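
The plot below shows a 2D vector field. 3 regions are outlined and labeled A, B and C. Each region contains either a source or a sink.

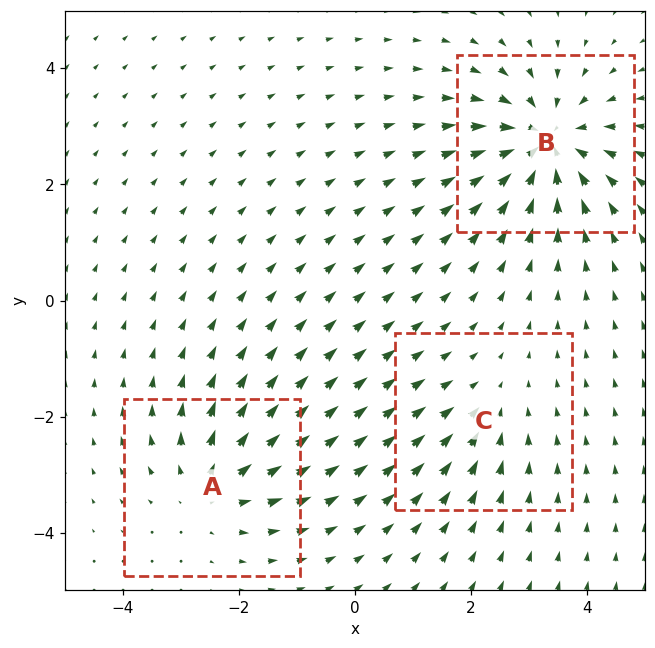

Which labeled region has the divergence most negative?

Divergence at each region's feature centre — A: about +3, B: about -5, C: about -2. Region B is most negative.

B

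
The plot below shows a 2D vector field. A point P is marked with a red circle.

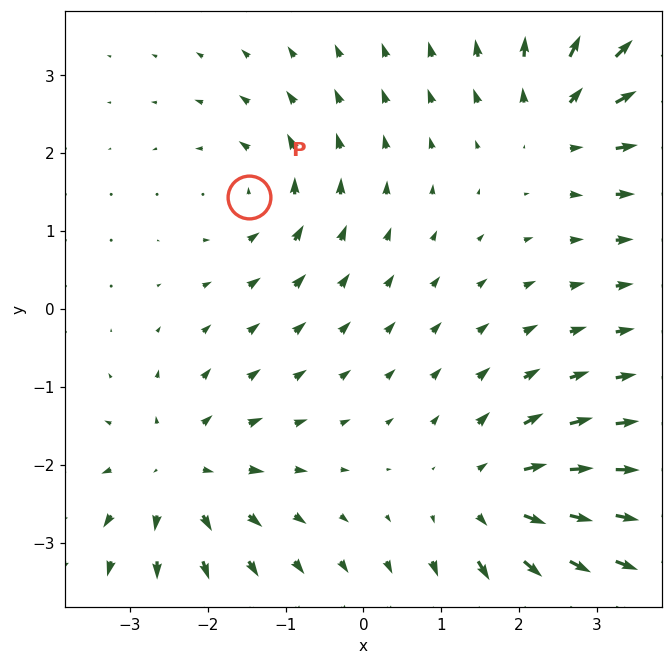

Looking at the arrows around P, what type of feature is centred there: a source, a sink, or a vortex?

At P (-1.5, 1.4) the arrows circulate counterclockwise. Divergence ≈0, curl about +5 — near-zero divergence with nonzero curl is a vortex.

vortex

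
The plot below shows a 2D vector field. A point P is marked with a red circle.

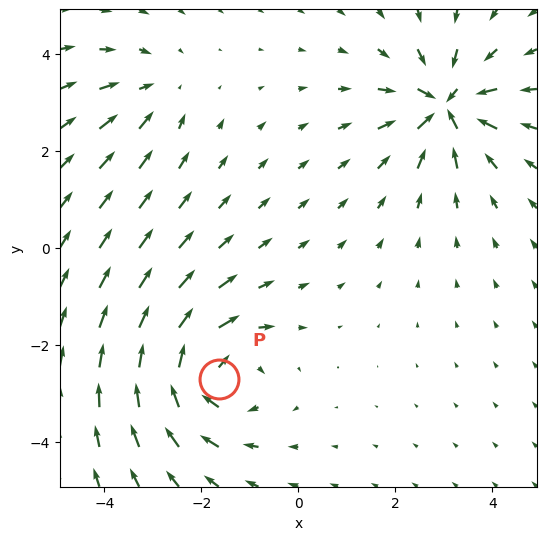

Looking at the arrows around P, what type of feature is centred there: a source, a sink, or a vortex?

vortex

At P (-1.6, -2.7) the arrows circulate clockwise. Divergence ≈0, curl about -5 — near-zero divergence with nonzero curl is a vortex.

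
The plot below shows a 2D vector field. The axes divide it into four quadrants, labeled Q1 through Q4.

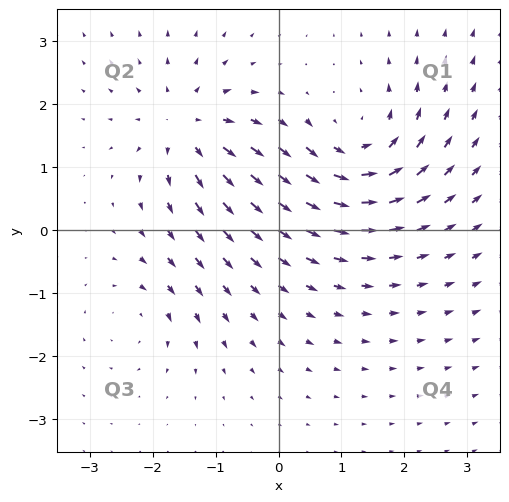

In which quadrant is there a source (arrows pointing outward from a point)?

The source sits at approximately (-1.4, 1.6), which lies in quadrant Q2. The divergence there is about +5, positive as expected for a source.

Q2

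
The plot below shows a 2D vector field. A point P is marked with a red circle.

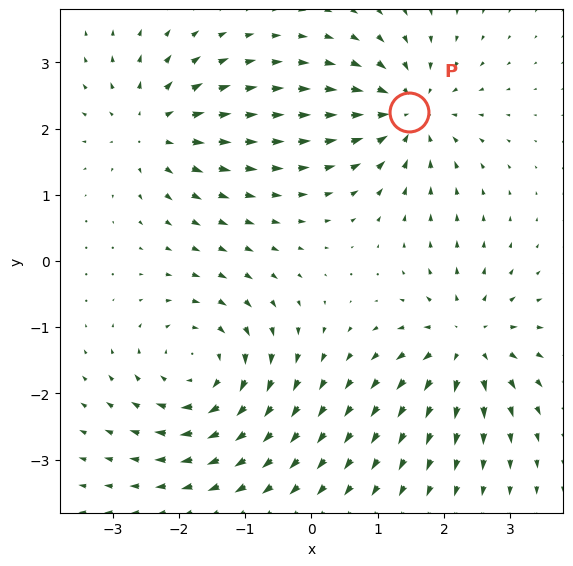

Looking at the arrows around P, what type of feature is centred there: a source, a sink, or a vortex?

At P (1.5, 2.3) the arrows converge inward. Divergence about -5, curl ≈0 — negative divergence with near-zero curl is a sink.

sink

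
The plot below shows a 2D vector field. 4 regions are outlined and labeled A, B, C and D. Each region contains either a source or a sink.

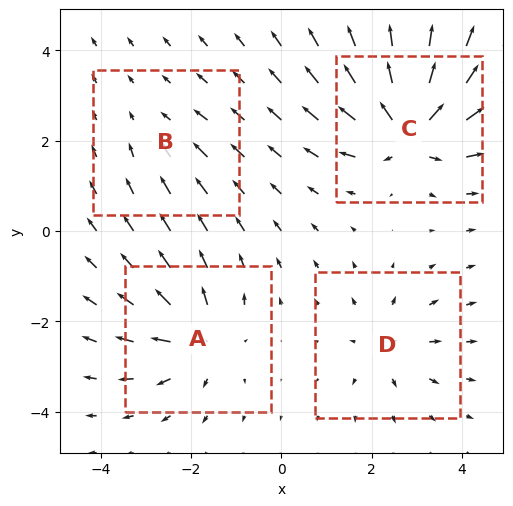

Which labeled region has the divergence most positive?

C

Divergence at each region's feature centre — A: about +6, B: about -2, C: about +9, D: about +4. Region C is most positive.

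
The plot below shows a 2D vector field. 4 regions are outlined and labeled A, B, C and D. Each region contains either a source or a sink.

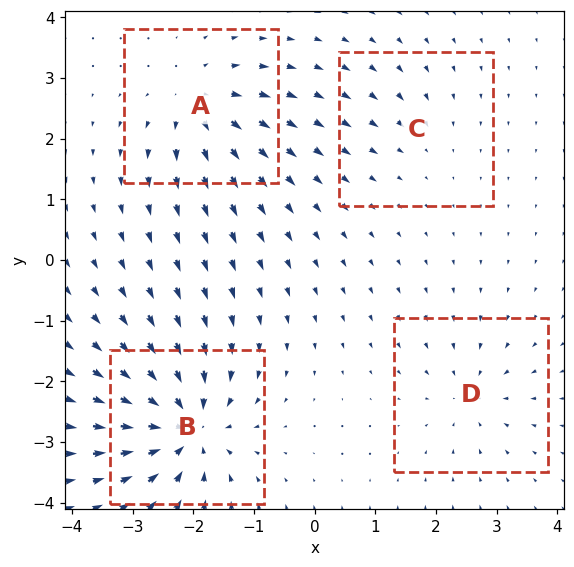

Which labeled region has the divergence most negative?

B

Divergence at each region's feature centre — A: about +6, B: about -9, C: about -2, D: about -4. Region B is most negative.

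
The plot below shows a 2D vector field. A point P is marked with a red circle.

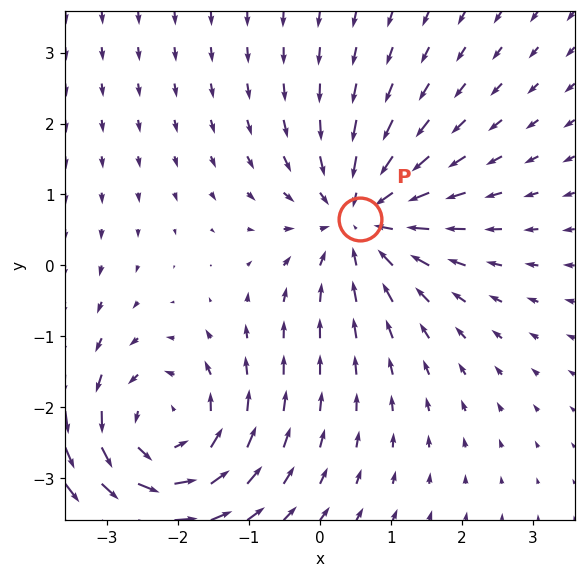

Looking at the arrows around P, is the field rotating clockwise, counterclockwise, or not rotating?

Near P at (0.6, 0.7) the arrows show no circulation. The curl there is ≈0.

not rotating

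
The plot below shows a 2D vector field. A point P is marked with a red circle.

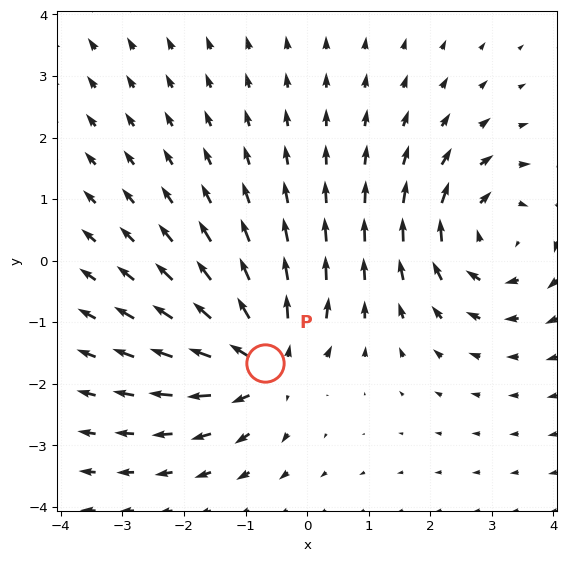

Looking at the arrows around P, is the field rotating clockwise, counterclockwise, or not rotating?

not rotating

Near P at (-0.7, -1.7) the arrows show no circulation. The curl there is ≈0.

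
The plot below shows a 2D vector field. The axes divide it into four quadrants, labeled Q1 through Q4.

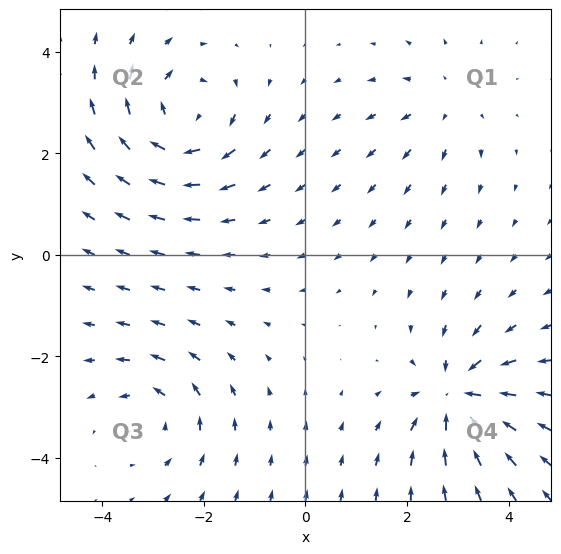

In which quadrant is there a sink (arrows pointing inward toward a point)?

Q4

The sink sits at approximately (3.0, -2.8), which lies in quadrant Q4. The divergence there is about -6, negative as expected for a sink.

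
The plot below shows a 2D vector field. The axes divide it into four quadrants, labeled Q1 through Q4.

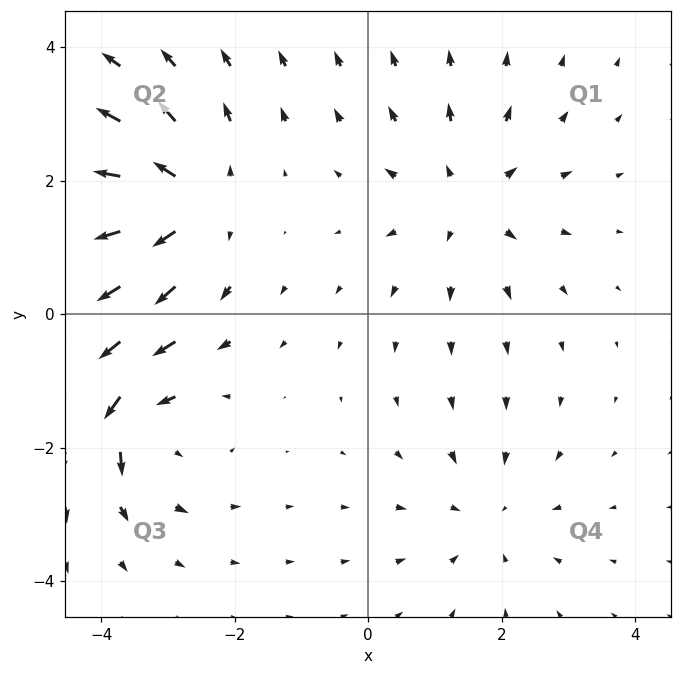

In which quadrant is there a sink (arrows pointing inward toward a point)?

Q4

The sink sits at approximately (1.8, -3.0), which lies in quadrant Q4. The divergence there is about -3, negative as expected for a sink.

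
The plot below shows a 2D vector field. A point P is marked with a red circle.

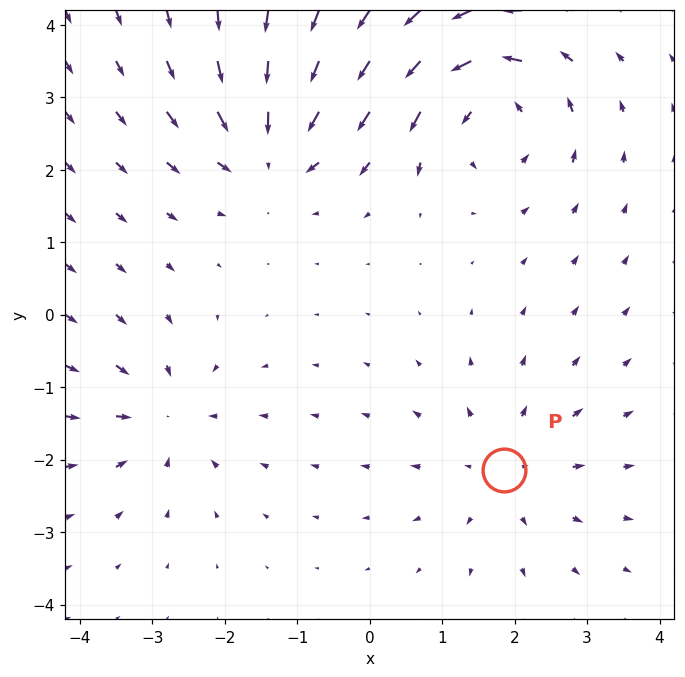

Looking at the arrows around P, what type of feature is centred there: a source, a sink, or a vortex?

source

At P (1.9, -2.1) the arrows spread outward. Divergence about +3, curl ≈0 — positive divergence with near-zero curl is a source.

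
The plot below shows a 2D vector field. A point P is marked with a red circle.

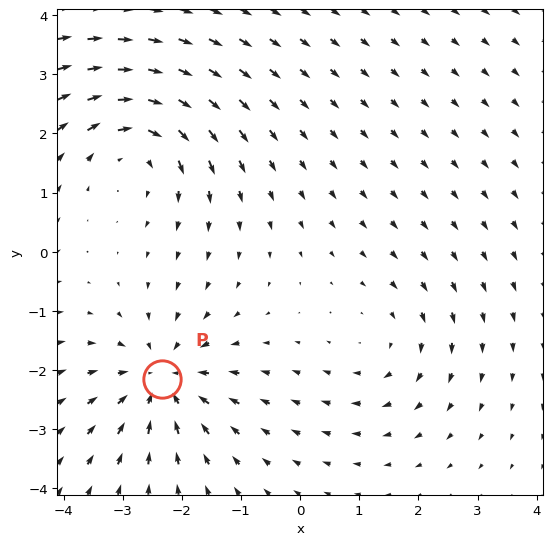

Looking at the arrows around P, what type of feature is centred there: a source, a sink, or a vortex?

sink

At P (-2.3, -2.2) the arrows converge inward. Divergence about -4, curl ≈0 — negative divergence with near-zero curl is a sink.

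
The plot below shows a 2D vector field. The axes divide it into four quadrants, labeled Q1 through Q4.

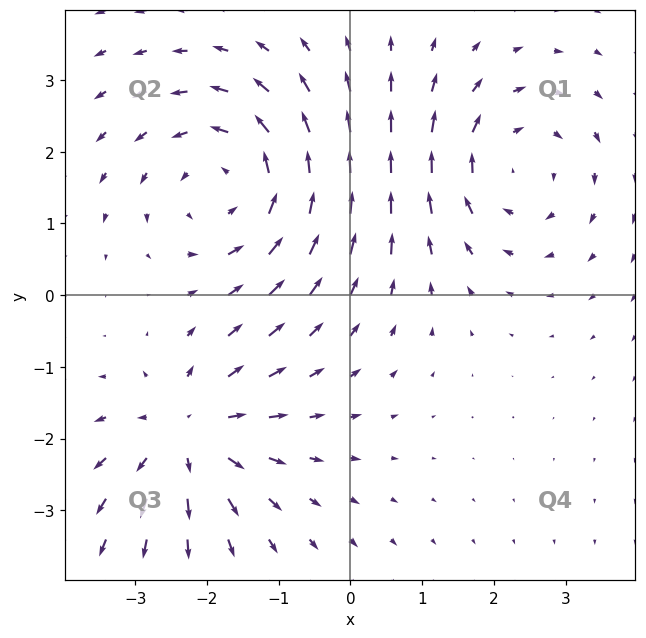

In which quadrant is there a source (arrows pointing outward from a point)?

Q3

The source sits at approximately (-2.3, -1.9), which lies in quadrant Q3. The divergence there is about +4, positive as expected for a source.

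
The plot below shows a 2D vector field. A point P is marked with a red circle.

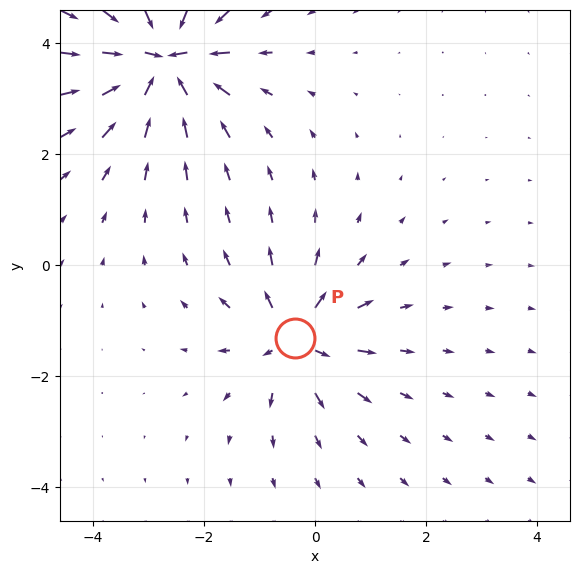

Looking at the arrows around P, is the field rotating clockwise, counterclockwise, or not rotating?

not rotating

Near P at (-0.4, -1.3) the arrows show no circulation. The curl there is ≈0.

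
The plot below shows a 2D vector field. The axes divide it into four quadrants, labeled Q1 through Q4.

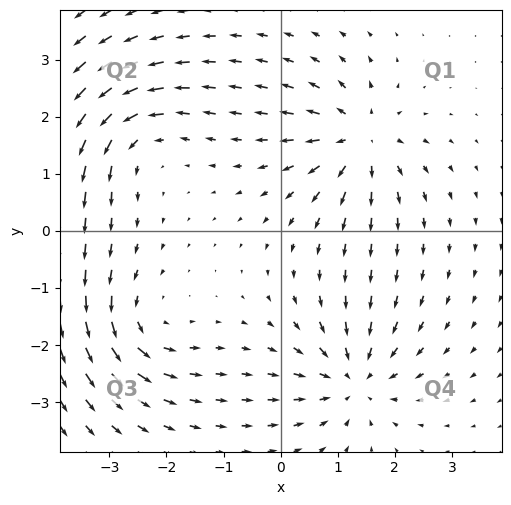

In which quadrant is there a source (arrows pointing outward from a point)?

The source sits at approximately (1.4, 1.6), which lies in quadrant Q1. The divergence there is about +5, positive as expected for a source.

Q1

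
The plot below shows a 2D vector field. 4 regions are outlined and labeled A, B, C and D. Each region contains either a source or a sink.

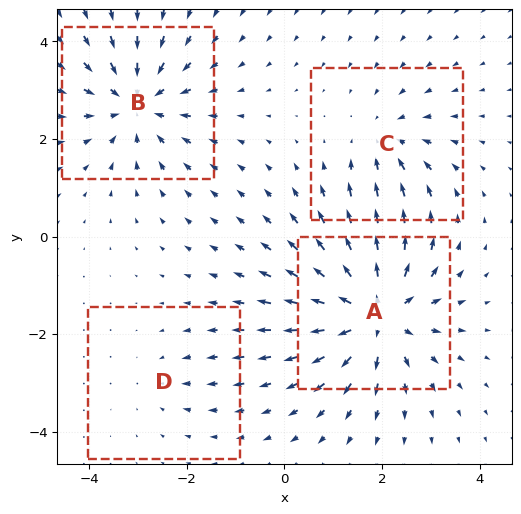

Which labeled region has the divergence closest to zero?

D

Divergence at each region's feature centre — A: about +7, B: about -5, C: about -3, D: about -2. Region D is closest to zero.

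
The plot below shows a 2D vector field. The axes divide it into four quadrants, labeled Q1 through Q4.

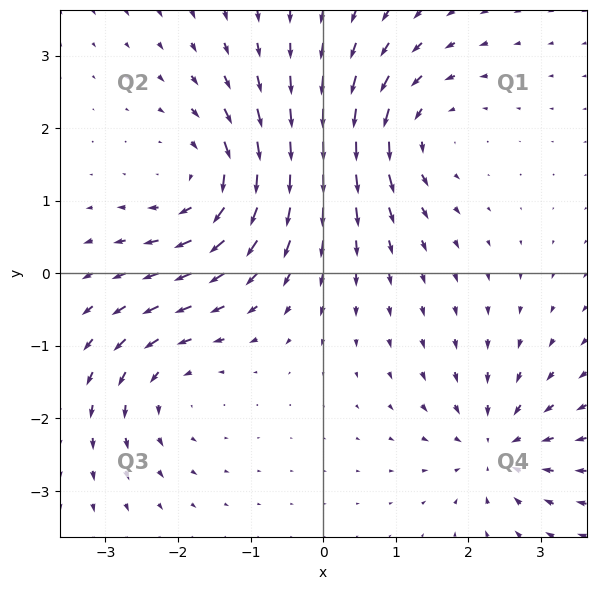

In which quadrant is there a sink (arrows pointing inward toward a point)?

The sink sits at approximately (2.4, -2.4), which lies in quadrant Q4. The divergence there is about -4, negative as expected for a sink.

Q4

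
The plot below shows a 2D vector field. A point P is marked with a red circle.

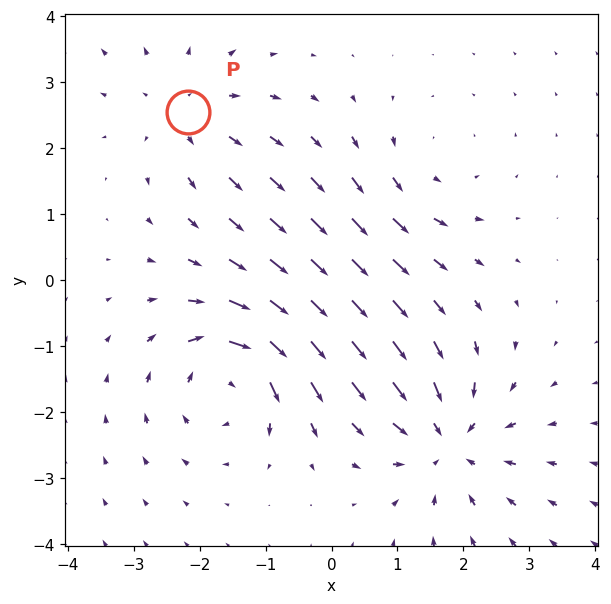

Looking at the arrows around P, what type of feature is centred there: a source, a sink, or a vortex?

source

At P (-2.2, 2.5) the arrows spread outward. Divergence about +3, curl ≈0 — positive divergence with near-zero curl is a source.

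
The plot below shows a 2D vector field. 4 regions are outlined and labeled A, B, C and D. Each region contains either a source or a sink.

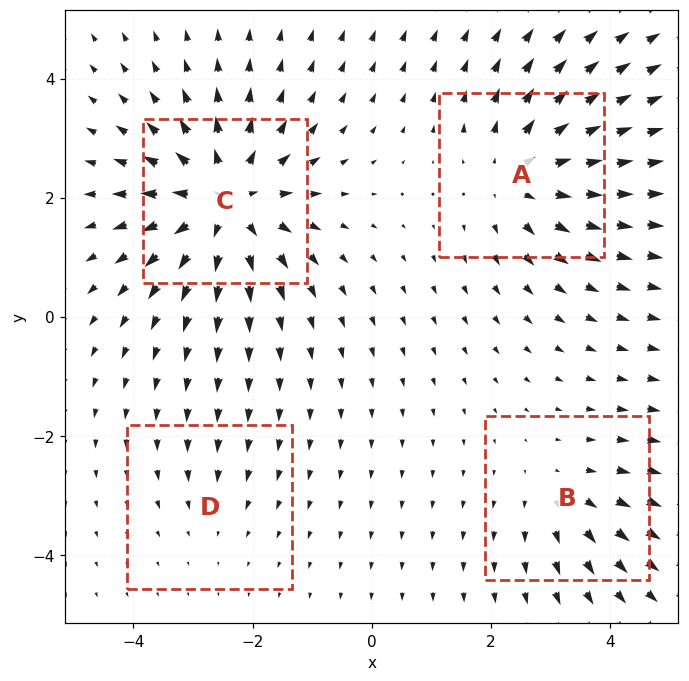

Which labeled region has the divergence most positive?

Divergence at each region's feature centre — A: about +5, B: about +3, C: about +7, D: about -2. Region C is most positive.

C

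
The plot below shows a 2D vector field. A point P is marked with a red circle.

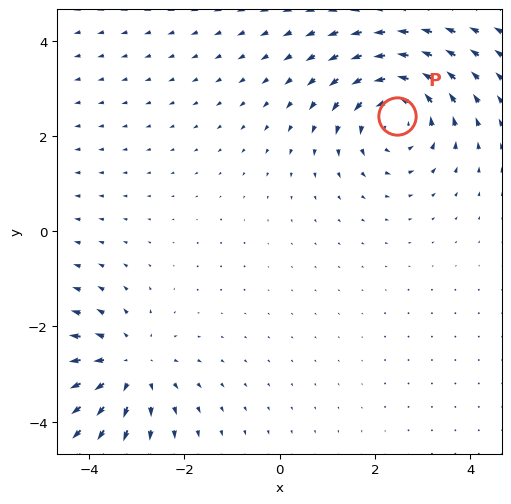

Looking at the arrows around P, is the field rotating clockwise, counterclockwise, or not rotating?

Near P at (2.5, 2.4) the arrows circulate counterclockwise. The curl (z-component) there is about +4; positive curl means counterclockwise rotation.

counterclockwise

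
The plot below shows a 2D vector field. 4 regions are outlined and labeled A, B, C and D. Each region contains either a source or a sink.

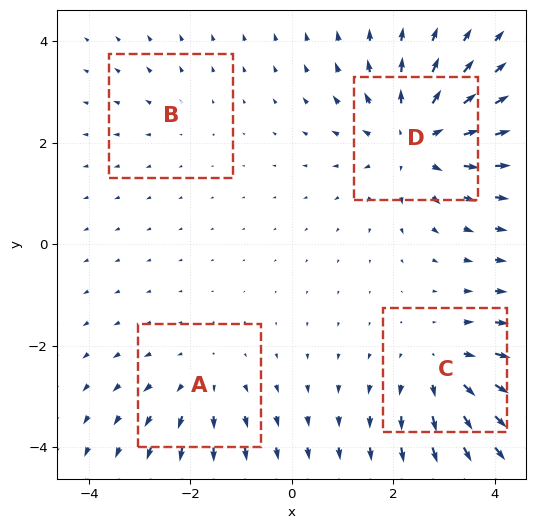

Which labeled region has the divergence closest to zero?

Divergence at each region's feature centre — A: about +3, B: about +2, C: about +4, D: about +6. Region B is closest to zero.

B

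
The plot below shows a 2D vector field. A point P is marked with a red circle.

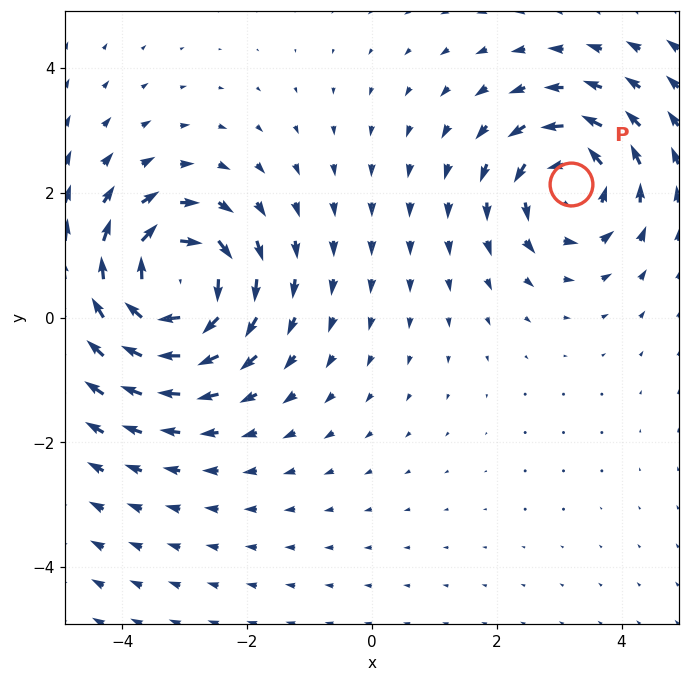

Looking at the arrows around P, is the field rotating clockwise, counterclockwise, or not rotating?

counterclockwise

Near P at (3.2, 2.1) the arrows circulate counterclockwise. The curl (z-component) there is about +4; positive curl means counterclockwise rotation.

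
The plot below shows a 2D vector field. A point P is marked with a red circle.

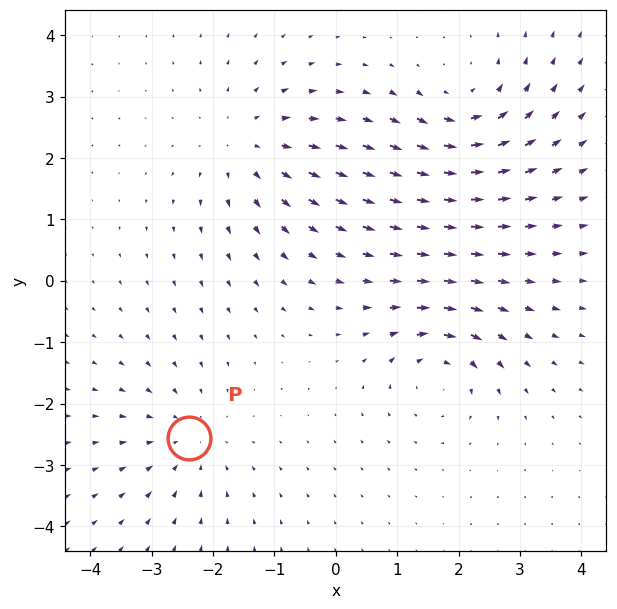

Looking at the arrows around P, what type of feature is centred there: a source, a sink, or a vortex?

sink

At P (-2.4, -2.6) the arrows converge inward. Divergence about -2, curl ≈0 — negative divergence with near-zero curl is a sink.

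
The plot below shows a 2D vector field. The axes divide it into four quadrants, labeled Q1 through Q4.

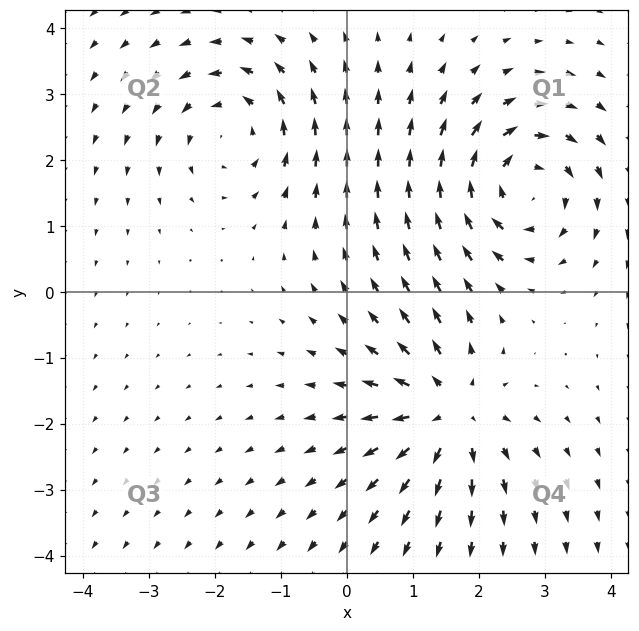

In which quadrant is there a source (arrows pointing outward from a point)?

The source sits at approximately (1.5, -1.8), which lies in quadrant Q4. The divergence there is about +5, positive as expected for a source.

Q4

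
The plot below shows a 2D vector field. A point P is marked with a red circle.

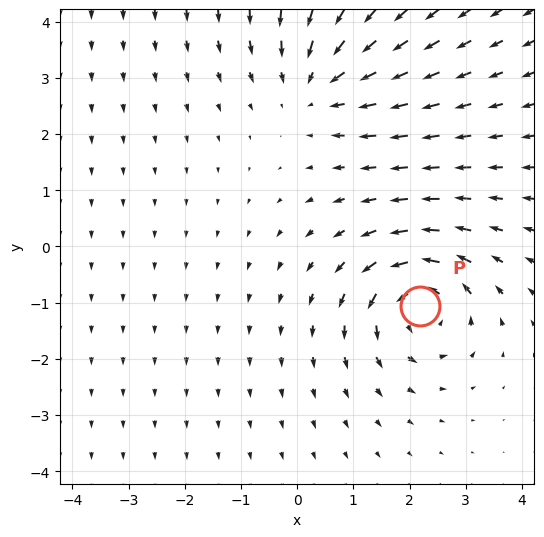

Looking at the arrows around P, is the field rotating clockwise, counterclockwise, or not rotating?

counterclockwise

Near P at (2.2, -1.1) the arrows circulate counterclockwise. The curl (z-component) there is about +6; positive curl means counterclockwise rotation.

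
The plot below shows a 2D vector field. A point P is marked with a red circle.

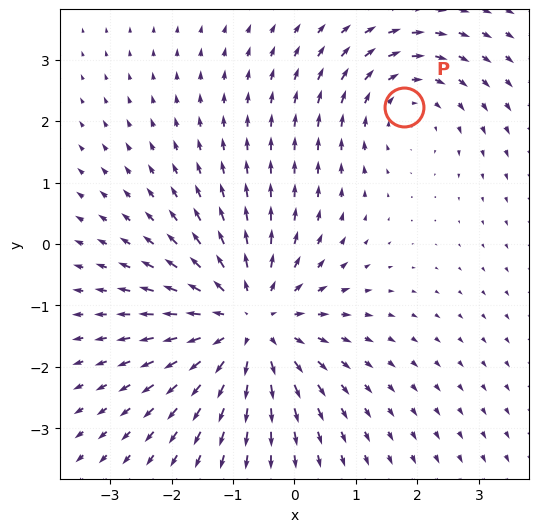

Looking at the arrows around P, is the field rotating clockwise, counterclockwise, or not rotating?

clockwise

Near P at (1.8, 2.2) the arrows circulate clockwise. The curl (z-component) there is about -2; negative curl means clockwise rotation.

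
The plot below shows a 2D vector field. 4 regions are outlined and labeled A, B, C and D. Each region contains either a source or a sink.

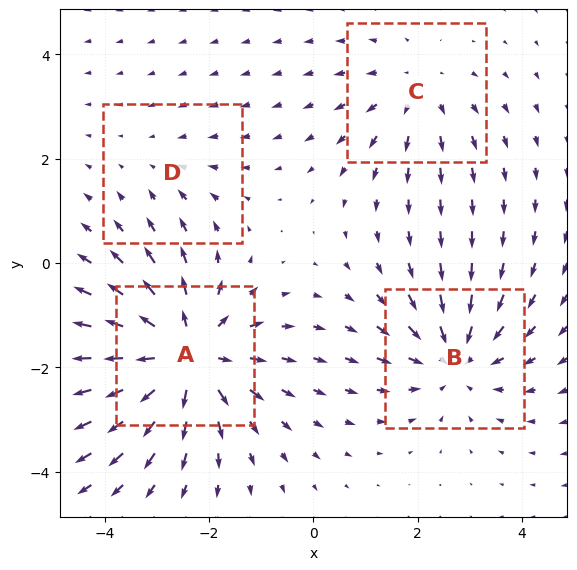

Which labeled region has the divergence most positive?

A

Divergence at each region's feature centre — A: about +7, B: about -4, C: about +3, D: about -2. Region A is most positive.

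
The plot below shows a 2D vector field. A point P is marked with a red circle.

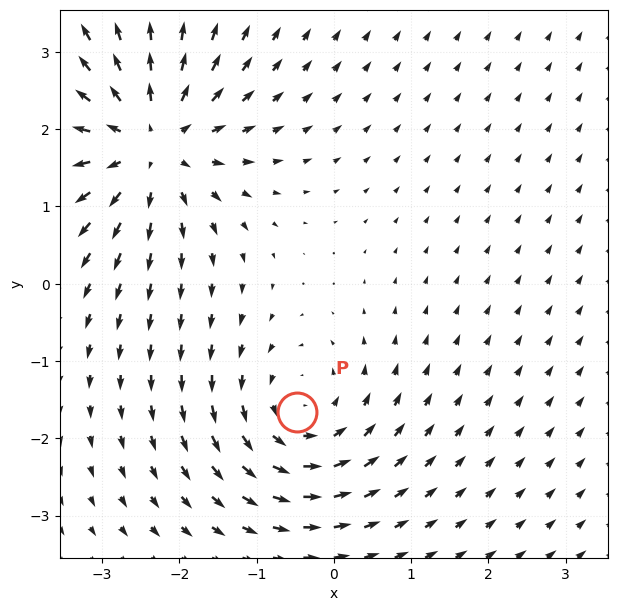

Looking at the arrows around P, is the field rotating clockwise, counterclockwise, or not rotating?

counterclockwise

Near P at (-0.5, -1.7) the arrows circulate counterclockwise. The curl (z-component) there is about +3; positive curl means counterclockwise rotation.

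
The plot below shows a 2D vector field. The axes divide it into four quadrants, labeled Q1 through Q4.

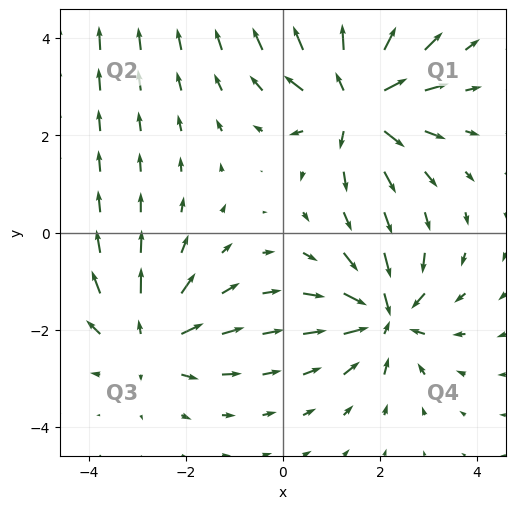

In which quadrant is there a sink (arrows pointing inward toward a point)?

Q4

The sink sits at approximately (2.1, -1.7), which lies in quadrant Q4. The divergence there is about -4, negative as expected for a sink.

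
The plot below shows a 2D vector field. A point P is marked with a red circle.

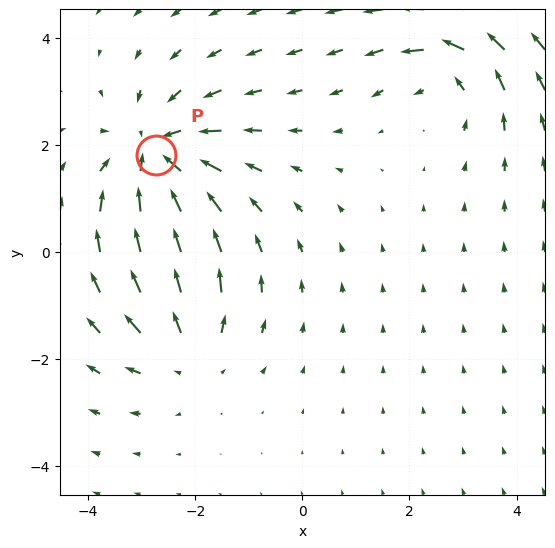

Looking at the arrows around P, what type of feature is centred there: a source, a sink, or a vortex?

sink

At P (-2.7, 1.8) the arrows converge inward. Divergence about -5, curl ≈0 — negative divergence with near-zero curl is a sink.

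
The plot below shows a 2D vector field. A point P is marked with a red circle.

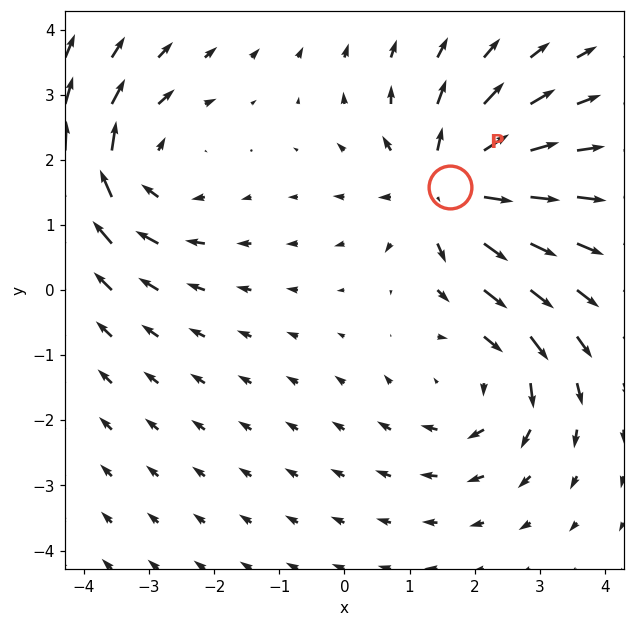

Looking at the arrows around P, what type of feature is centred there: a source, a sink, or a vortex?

source

At P (1.6, 1.6) the arrows spread outward. Divergence about +6, curl ≈0 — positive divergence with near-zero curl is a source.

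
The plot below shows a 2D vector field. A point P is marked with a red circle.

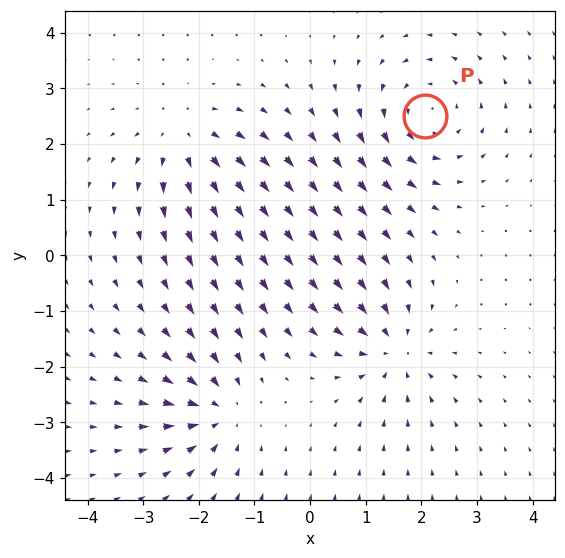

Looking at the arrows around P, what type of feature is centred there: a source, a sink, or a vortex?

vortex

At P (2.1, 2.5) the arrows circulate counterclockwise. Divergence ≈0, curl about +5 — near-zero divergence with nonzero curl is a vortex.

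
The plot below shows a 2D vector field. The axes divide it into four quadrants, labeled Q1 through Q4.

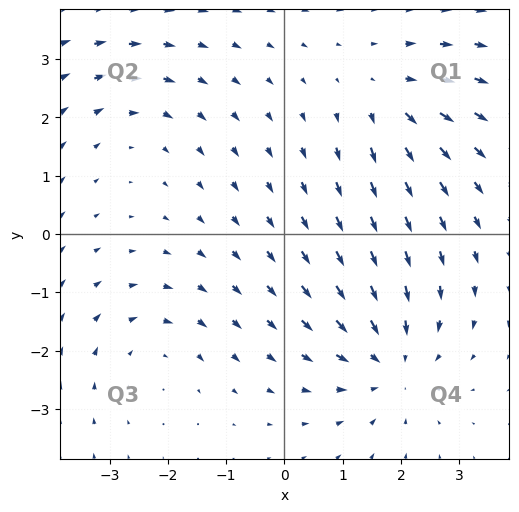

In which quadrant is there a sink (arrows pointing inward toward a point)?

Q4

The sink sits at approximately (1.8, -2.2), which lies in quadrant Q4. The divergence there is about -4, negative as expected for a sink.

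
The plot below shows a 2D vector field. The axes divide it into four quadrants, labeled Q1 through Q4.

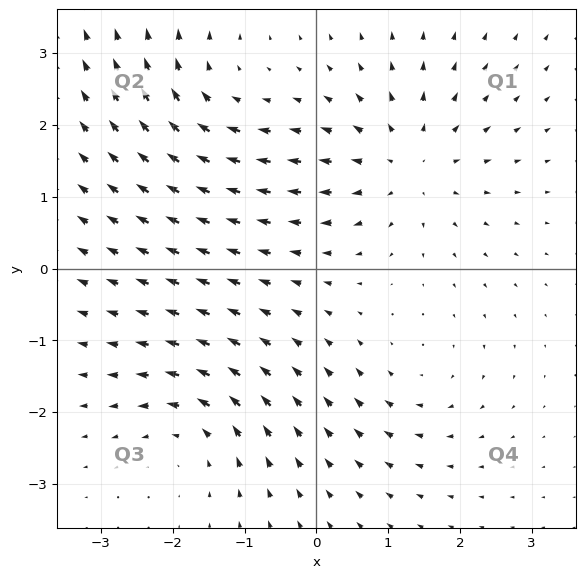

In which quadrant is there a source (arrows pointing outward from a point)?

Q1

The source sits at approximately (1.3, 1.5), which lies in quadrant Q1. The divergence there is about +5, positive as expected for a source.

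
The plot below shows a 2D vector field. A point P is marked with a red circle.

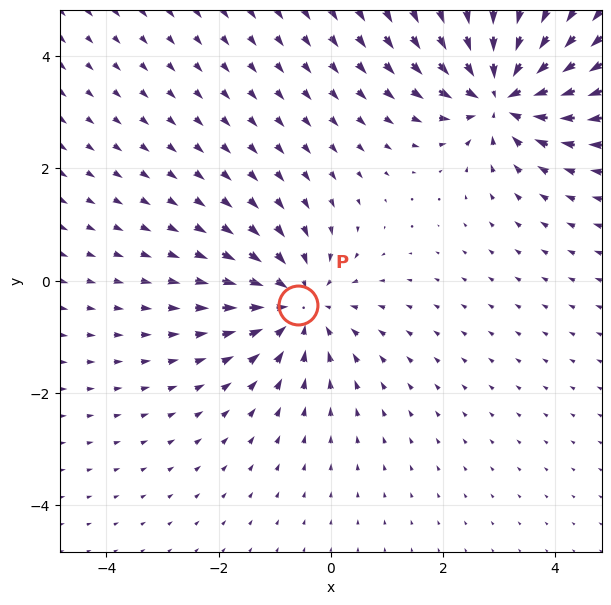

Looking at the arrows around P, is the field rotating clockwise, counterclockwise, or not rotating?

not rotating

Near P at (-0.6, -0.4) the arrows show no circulation. The curl there is ≈0.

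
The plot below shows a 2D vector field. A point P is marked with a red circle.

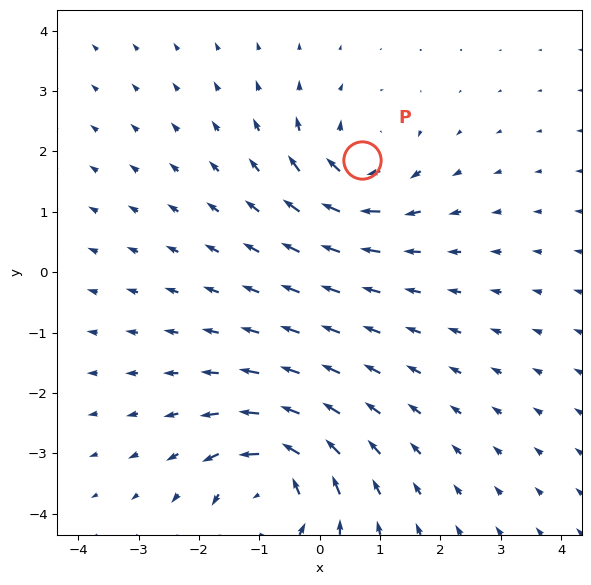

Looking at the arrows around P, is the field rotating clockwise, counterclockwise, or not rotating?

Near P at (0.7, 1.9) the arrows circulate clockwise. The curl (z-component) there is about -4; negative curl means clockwise rotation.

clockwise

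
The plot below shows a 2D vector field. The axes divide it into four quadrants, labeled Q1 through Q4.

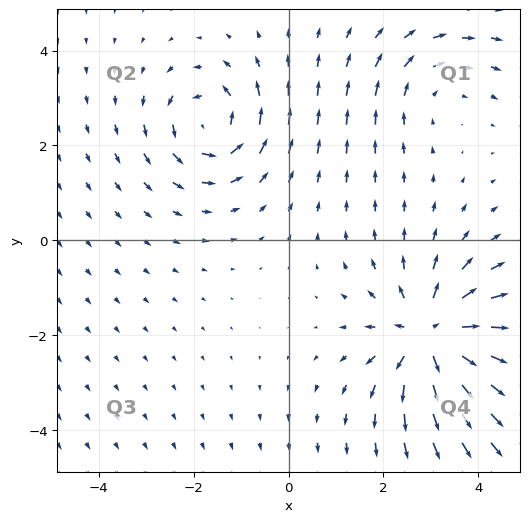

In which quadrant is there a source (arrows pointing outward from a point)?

The source sits at approximately (3.0, -2.0), which lies in quadrant Q4. The divergence there is about +5, positive as expected for a source.

Q4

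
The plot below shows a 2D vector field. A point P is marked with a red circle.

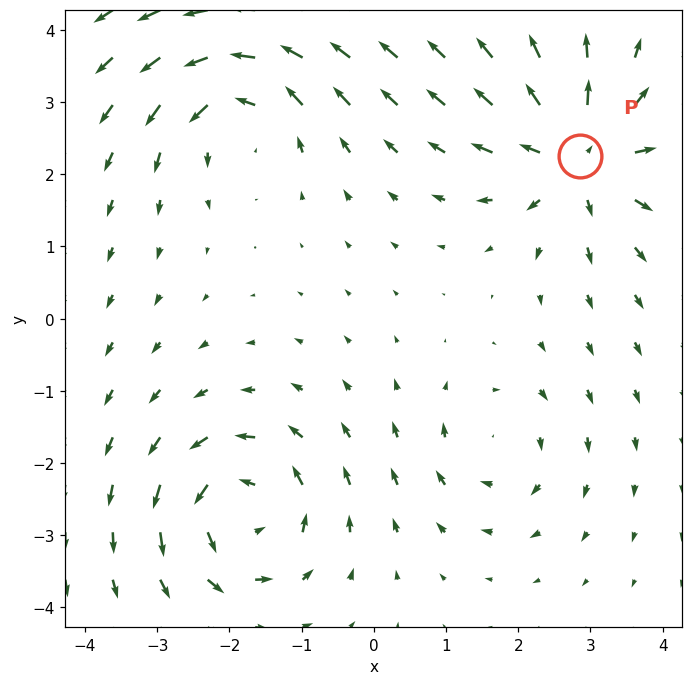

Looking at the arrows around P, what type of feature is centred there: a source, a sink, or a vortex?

source

At P (2.8, 2.2) the arrows spread outward. Divergence about +6, curl ≈0 — positive divergence with near-zero curl is a source.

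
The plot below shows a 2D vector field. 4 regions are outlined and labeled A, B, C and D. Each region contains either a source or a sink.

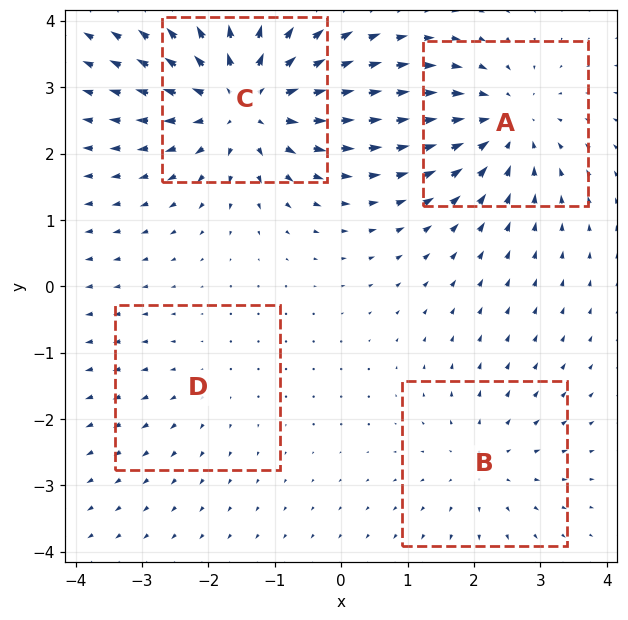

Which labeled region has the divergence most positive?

Divergence at each region's feature centre — A: about -4, B: about +3, C: about +7, D: about +2. Region C is most positive.

C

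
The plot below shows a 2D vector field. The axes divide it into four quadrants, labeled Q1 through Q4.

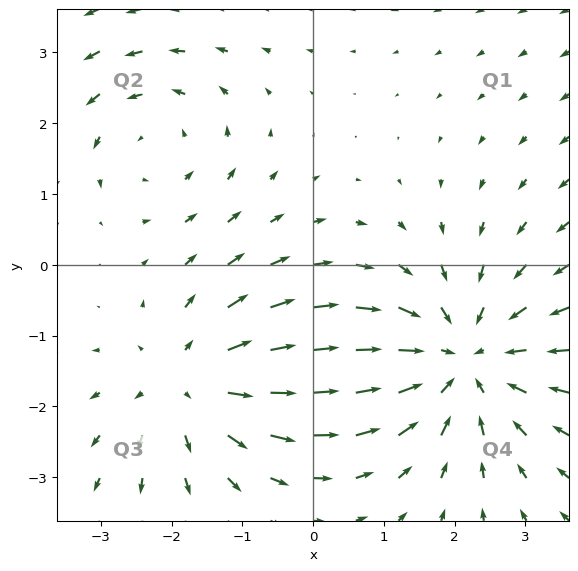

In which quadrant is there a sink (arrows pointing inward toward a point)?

Q4

The sink sits at approximately (2.1, -1.3), which lies in quadrant Q4. The divergence there is about -4, negative as expected for a sink.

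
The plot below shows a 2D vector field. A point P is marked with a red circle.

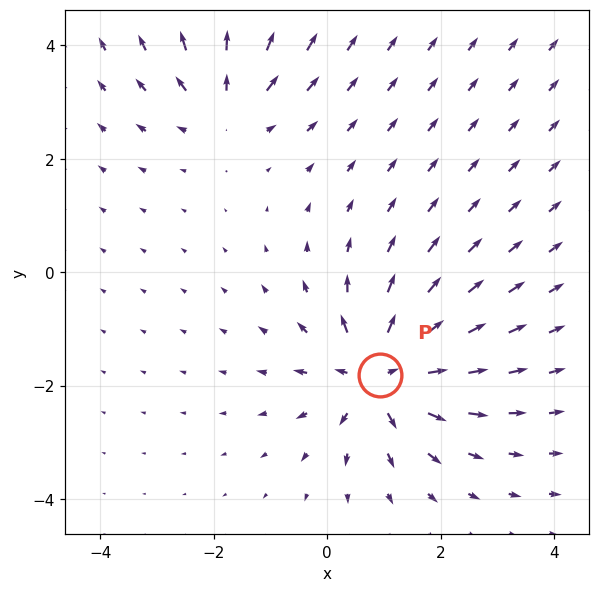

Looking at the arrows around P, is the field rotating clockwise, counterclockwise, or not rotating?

Near P at (0.9, -1.8) the arrows show no circulation. The curl there is ≈0.

not rotating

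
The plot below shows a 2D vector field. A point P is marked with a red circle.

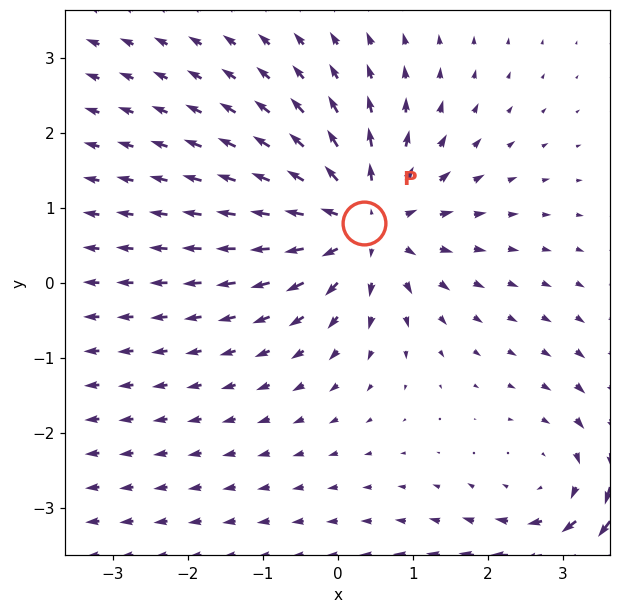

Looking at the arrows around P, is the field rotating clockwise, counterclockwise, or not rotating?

Near P at (0.4, 0.8) the arrows show no circulation. The curl there is ≈0.

not rotating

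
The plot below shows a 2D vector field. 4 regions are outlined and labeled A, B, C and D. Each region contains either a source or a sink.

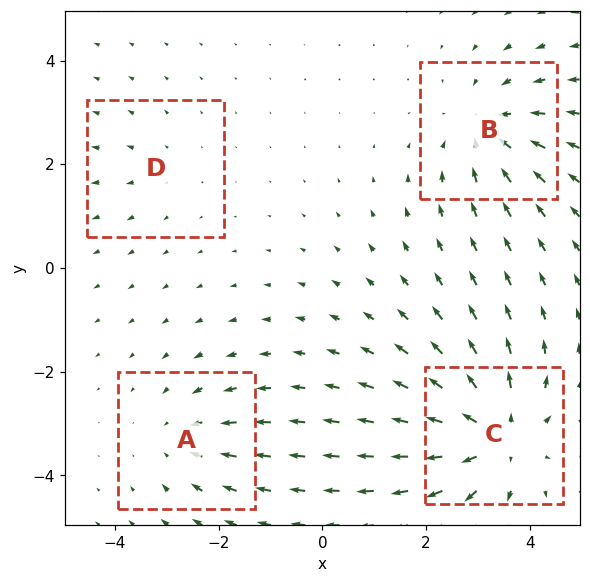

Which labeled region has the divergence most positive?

Divergence at each region's feature centre — A: about -3, B: about -4, C: about +6, D: about +2. Region C is most positive.

C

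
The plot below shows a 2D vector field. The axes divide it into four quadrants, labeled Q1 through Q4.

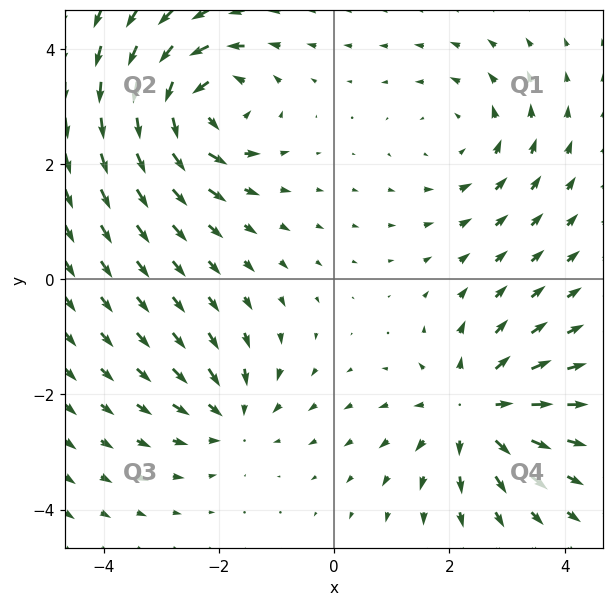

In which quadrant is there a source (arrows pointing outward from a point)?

The source sits at approximately (2.4, -2.3), which lies in quadrant Q4. The divergence there is about +5, positive as expected for a source.

Q4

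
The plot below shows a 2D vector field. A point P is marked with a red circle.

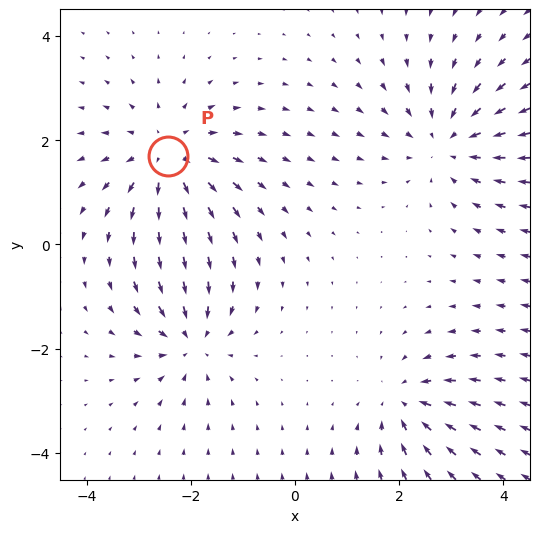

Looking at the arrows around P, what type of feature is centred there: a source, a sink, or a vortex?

At P (-2.4, 1.7) the arrows spread outward. Divergence about +5, curl ≈0 — positive divergence with near-zero curl is a source.

source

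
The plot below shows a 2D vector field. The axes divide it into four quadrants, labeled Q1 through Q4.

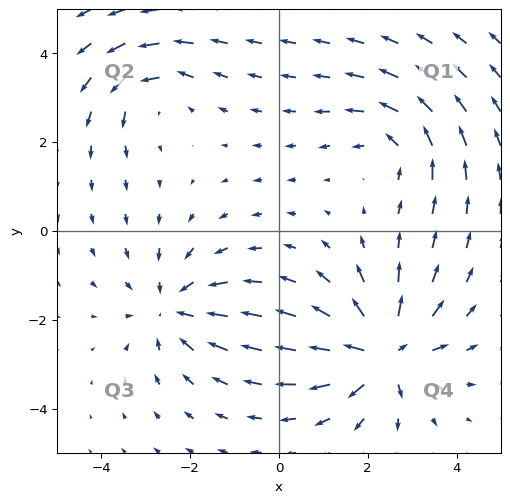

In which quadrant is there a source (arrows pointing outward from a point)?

The source sits at approximately (2.4, -2.7), which lies in quadrant Q4. The divergence there is about +6, positive as expected for a source.

Q4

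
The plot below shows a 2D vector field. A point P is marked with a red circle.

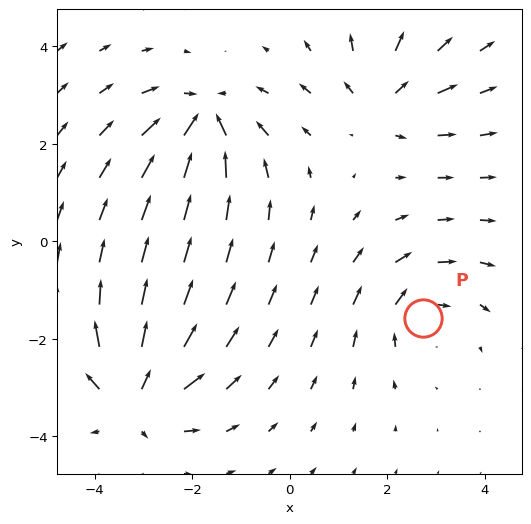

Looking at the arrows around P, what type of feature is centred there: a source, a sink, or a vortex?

At P (2.7, -1.6) the arrows circulate clockwise. Divergence ≈0, curl about -3 — near-zero divergence with nonzero curl is a vortex.

vortex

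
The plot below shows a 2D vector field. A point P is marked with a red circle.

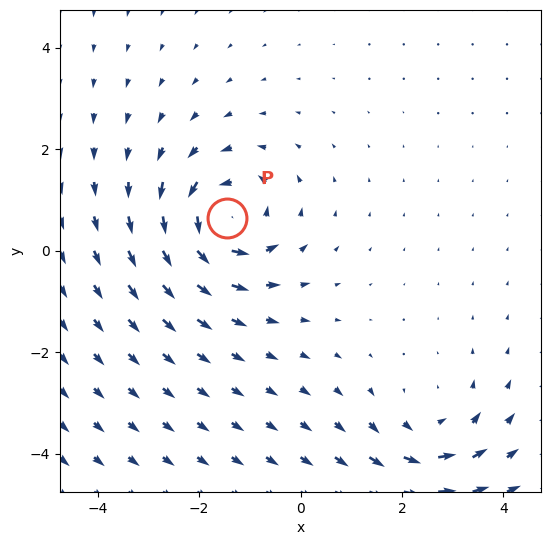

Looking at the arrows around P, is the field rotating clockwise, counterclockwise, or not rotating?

counterclockwise

Near P at (-1.4, 0.6) the arrows circulate counterclockwise. The curl (z-component) there is about +5; positive curl means counterclockwise rotation.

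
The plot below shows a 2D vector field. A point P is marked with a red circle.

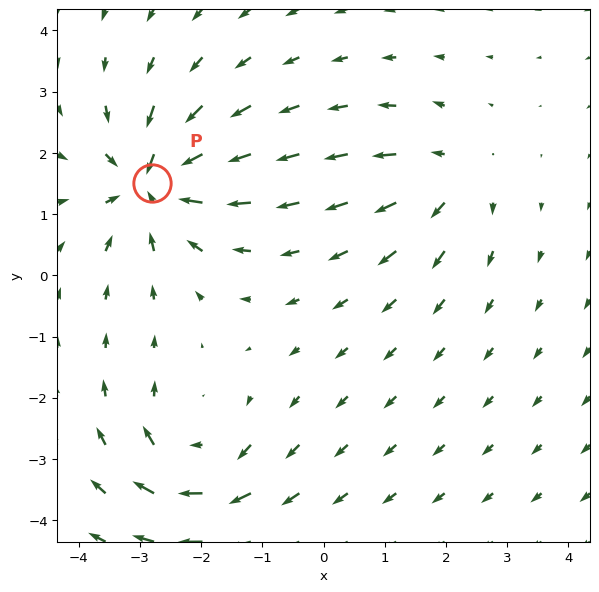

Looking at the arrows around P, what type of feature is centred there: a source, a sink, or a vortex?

sink

At P (-2.8, 1.5) the arrows converge inward. Divergence about -6, curl ≈0 — negative divergence with near-zero curl is a sink.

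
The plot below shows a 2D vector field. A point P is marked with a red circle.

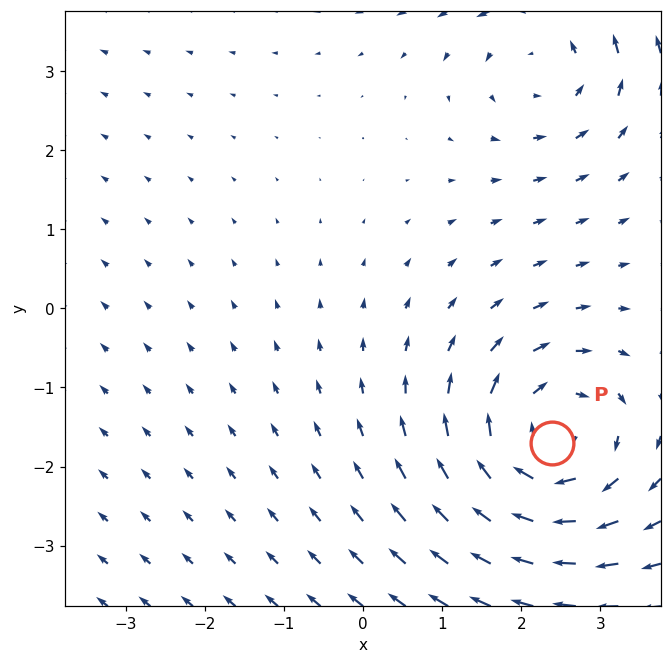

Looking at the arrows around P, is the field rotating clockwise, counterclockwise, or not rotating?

clockwise

Near P at (2.4, -1.7) the arrows circulate clockwise. The curl (z-component) there is about -4; negative curl means clockwise rotation.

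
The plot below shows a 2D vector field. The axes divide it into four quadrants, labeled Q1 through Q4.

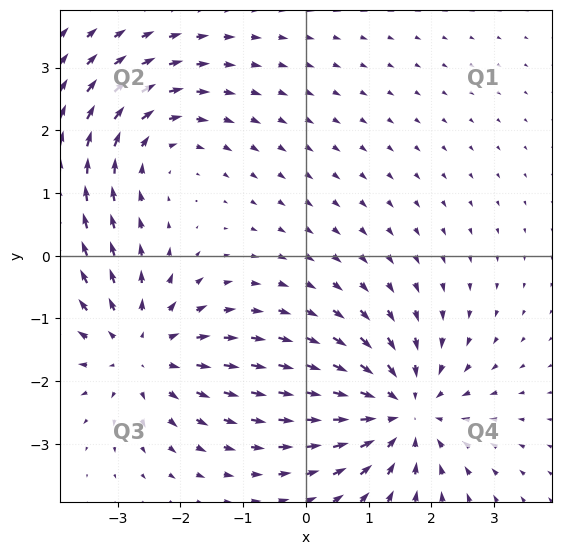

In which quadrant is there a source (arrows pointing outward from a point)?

Q3

The source sits at approximately (-2.6, -1.5), which lies in quadrant Q3. The divergence there is about +3, positive as expected for a source.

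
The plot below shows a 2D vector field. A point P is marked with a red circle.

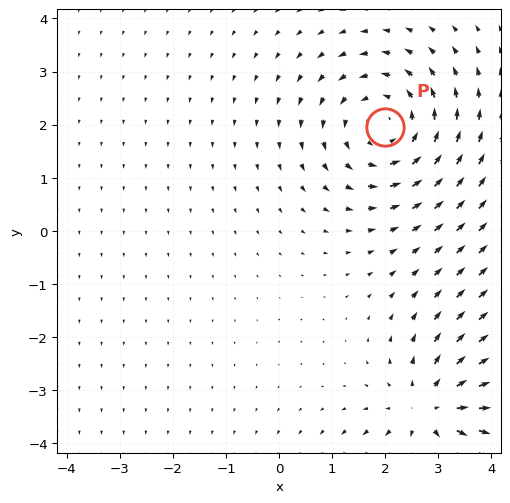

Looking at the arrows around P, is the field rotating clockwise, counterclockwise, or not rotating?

counterclockwise

Near P at (2.0, 2.0) the arrows circulate counterclockwise. The curl (z-component) there is about +4; positive curl means counterclockwise rotation.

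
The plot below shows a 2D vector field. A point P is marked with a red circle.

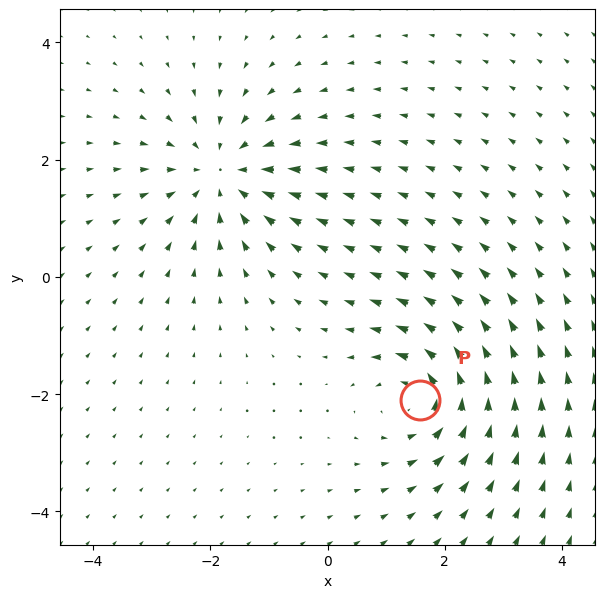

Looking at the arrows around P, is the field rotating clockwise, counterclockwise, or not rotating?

Near P at (1.6, -2.1) the arrows circulate counterclockwise. The curl (z-component) there is about +5; positive curl means counterclockwise rotation.

counterclockwise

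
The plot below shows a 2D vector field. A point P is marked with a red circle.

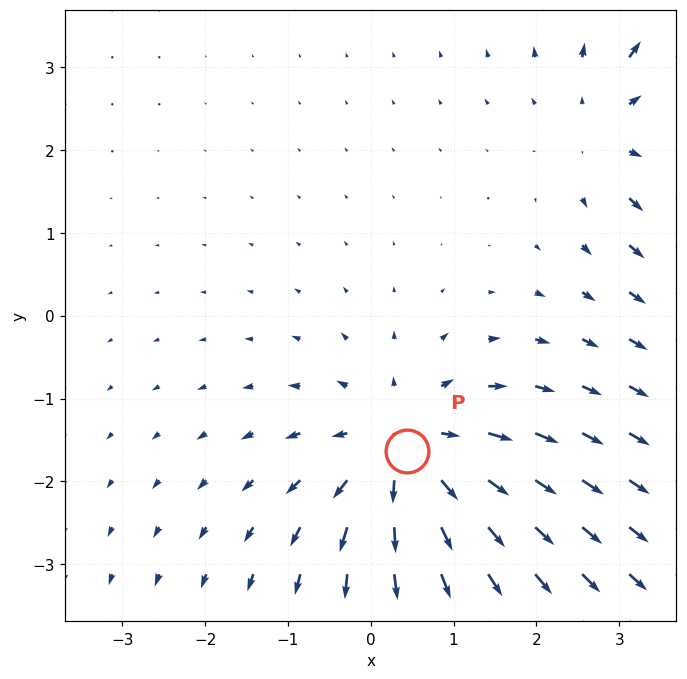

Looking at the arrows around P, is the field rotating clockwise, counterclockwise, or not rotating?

not rotating

Near P at (0.4, -1.6) the arrows show no circulation. The curl there is ≈0.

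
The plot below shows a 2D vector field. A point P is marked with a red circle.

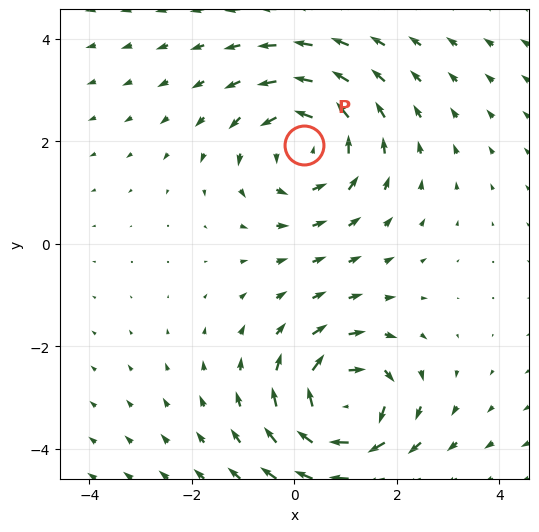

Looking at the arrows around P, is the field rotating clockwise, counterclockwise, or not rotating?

Near P at (0.2, 1.9) the arrows circulate counterclockwise. The curl (z-component) there is about +4; positive curl means counterclockwise rotation.

counterclockwise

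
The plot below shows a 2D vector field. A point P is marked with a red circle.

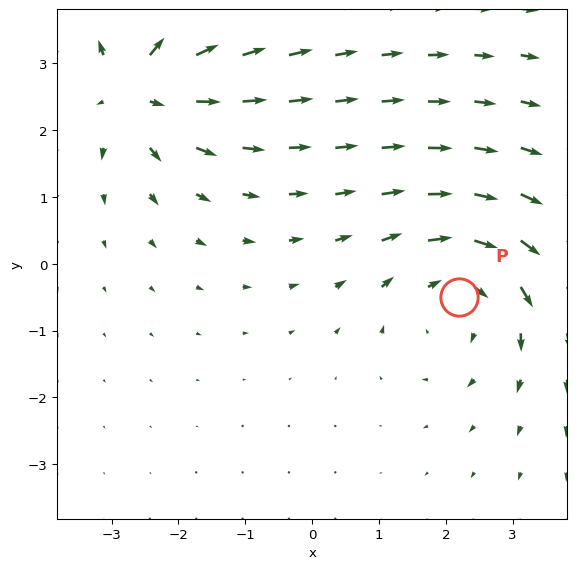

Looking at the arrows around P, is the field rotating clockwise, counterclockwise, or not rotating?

Near P at (2.2, -0.5) the arrows circulate clockwise. The curl (z-component) there is about -3; negative curl means clockwise rotation.

clockwise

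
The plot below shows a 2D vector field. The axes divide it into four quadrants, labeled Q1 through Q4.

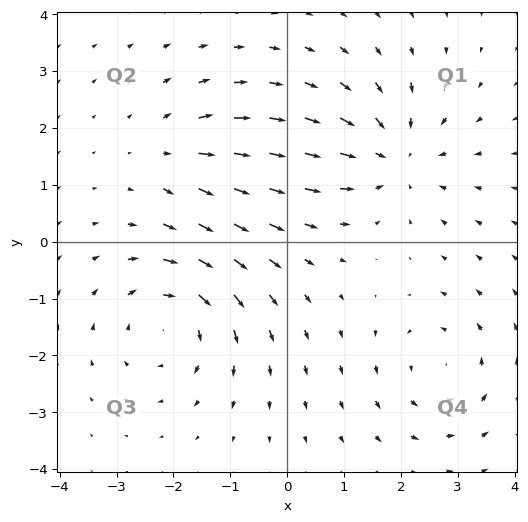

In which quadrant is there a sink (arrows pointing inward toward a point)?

The sink sits at approximately (1.9, 1.5), which lies in quadrant Q1. The divergence there is about -4, negative as expected for a sink.

Q1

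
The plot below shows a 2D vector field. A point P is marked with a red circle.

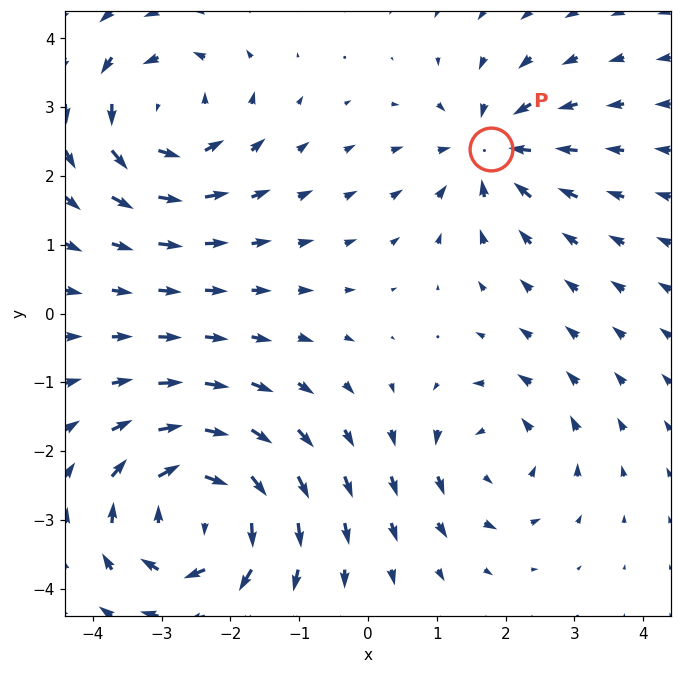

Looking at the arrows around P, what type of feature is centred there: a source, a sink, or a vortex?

At P (1.8, 2.4) the arrows converge inward. Divergence about -4, curl ≈0 — negative divergence with near-zero curl is a sink.

sink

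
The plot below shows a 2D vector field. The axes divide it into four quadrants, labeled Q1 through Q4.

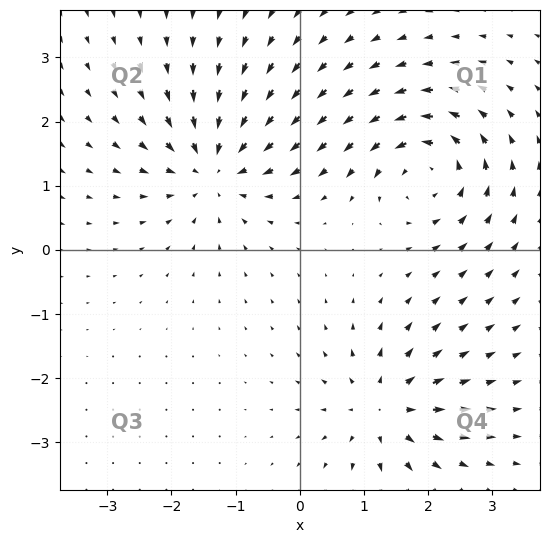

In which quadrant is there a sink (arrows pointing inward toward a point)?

Q2

The sink sits at approximately (-1.3, 1.3), which lies in quadrant Q2. The divergence there is about -6, negative as expected for a sink.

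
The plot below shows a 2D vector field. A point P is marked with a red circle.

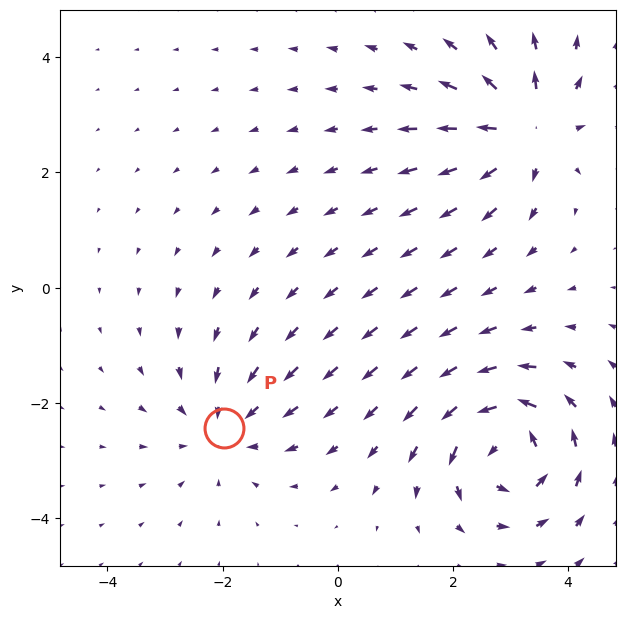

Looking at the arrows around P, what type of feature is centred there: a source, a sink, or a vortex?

At P (-2.0, -2.4) the arrows converge inward. Divergence about -3, curl ≈0 — negative divergence with near-zero curl is a sink.

sink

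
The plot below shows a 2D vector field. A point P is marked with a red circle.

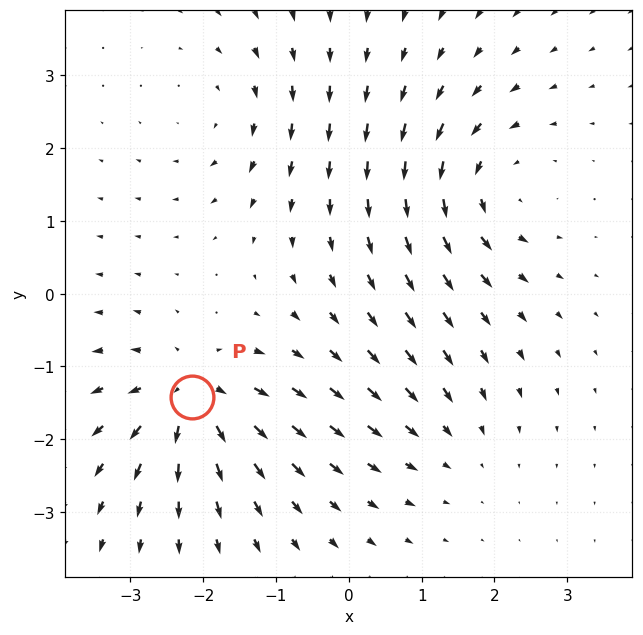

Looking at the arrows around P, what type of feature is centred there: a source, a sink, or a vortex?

source

At P (-2.2, -1.4) the arrows spread outward. Divergence about +6, curl ≈0 — positive divergence with near-zero curl is a source.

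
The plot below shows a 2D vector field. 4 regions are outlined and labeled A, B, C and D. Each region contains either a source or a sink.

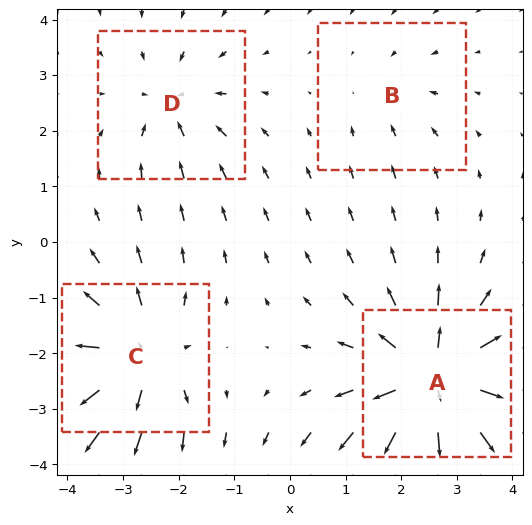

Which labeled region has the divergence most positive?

A

Divergence at each region's feature centre — A: about +8, B: about -2, C: about +6, D: about -4. Region A is most positive.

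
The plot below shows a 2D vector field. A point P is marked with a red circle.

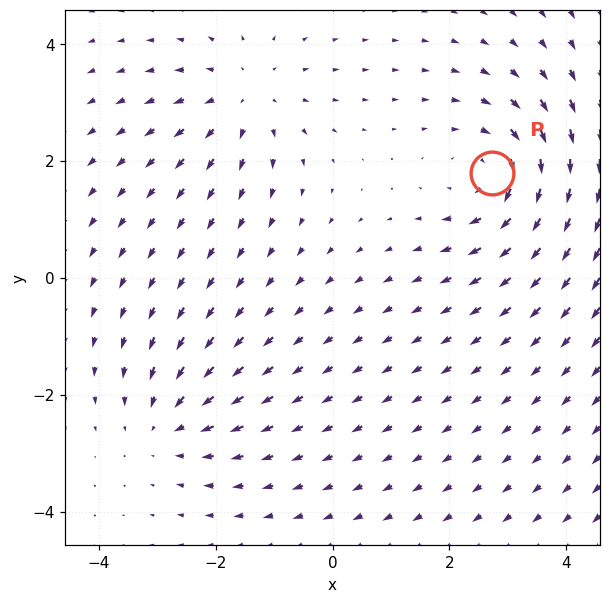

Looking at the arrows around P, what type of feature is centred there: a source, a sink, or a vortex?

vortex

At P (2.7, 1.8) the arrows circulate clockwise. Divergence ≈0, curl about -4 — near-zero divergence with nonzero curl is a vortex.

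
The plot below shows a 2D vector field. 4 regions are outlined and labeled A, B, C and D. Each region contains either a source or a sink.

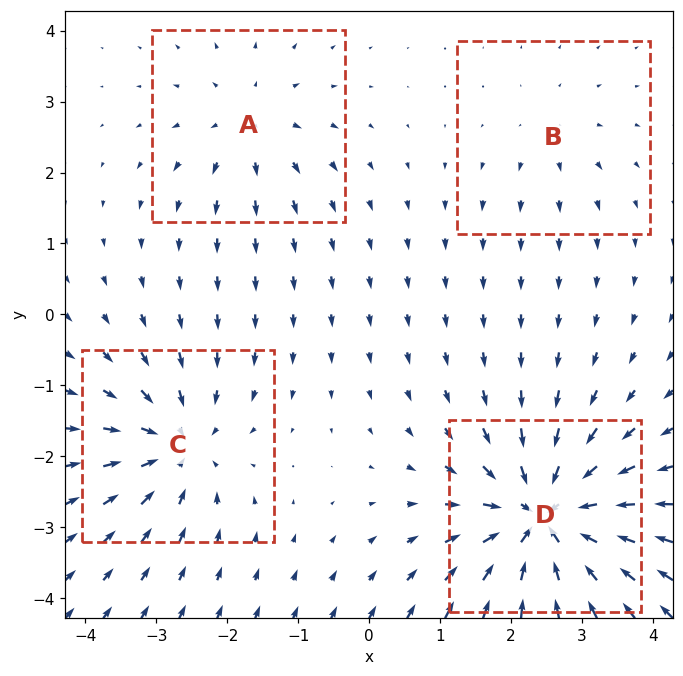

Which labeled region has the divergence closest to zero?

Divergence at each region's feature centre — A: about +4, B: about +3, C: about -6, D: about -9. Region B is closest to zero.

B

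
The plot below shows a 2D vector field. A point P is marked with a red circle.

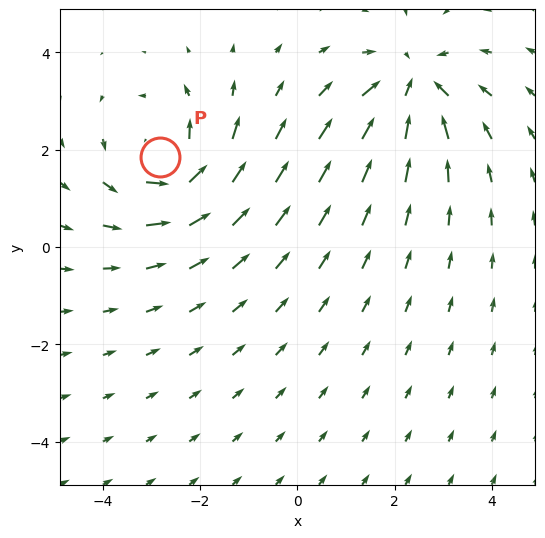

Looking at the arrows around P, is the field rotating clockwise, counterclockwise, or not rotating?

counterclockwise

Near P at (-2.8, 1.9) the arrows circulate counterclockwise. The curl (z-component) there is about +4; positive curl means counterclockwise rotation.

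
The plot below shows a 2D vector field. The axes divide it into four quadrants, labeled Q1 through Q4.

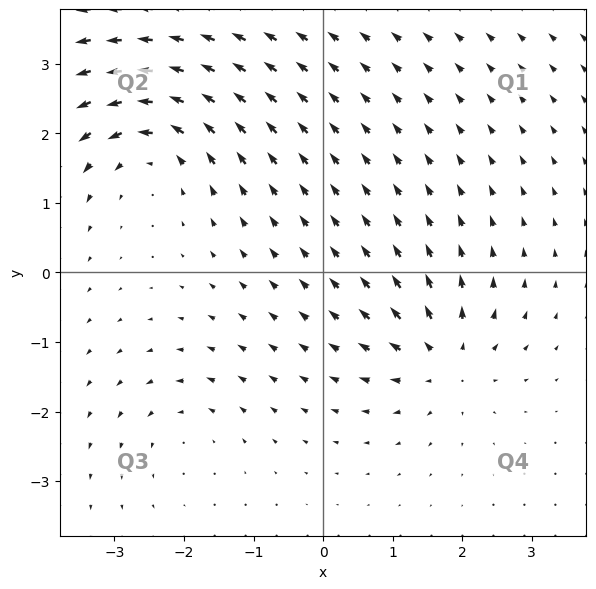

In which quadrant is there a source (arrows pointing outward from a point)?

Q4

The source sits at approximately (1.7, -1.3), which lies in quadrant Q4. The divergence there is about +6, positive as expected for a source.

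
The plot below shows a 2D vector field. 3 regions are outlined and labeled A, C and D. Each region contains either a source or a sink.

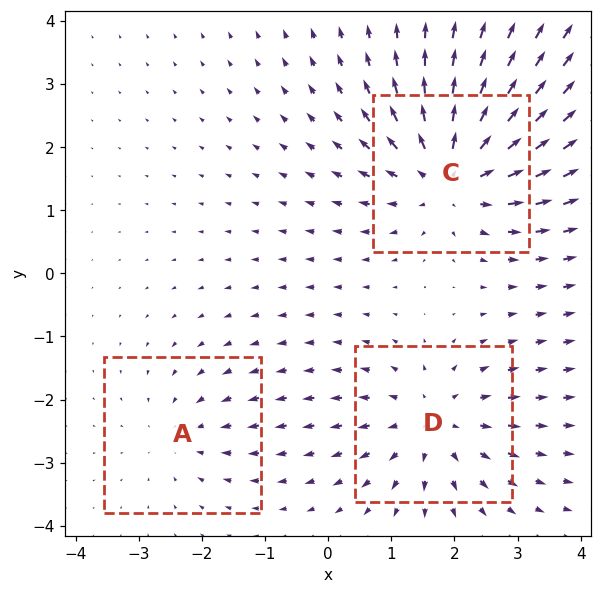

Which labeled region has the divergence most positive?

C

Divergence at each region's feature centre — A: about -2, C: about +5, D: about +3. Region C is most positive.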